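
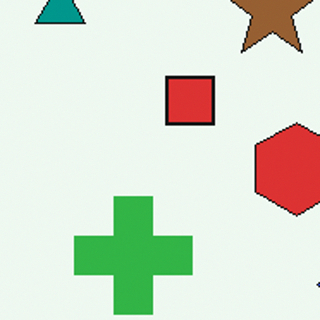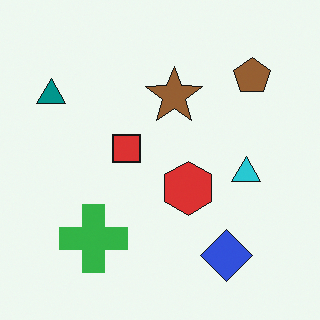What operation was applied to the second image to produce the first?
The image was cropped to a noticeably smaller region and rescaled.

The visible shapes are larger and the field of view is narrower; shapes near the original edges may be partly or wholly outside the frame — a crop-and-rescale.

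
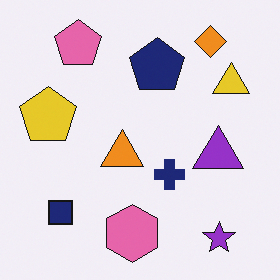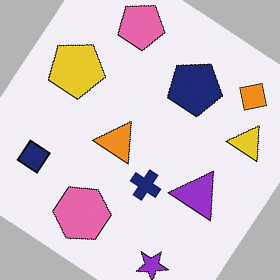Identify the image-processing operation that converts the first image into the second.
It was rotated clockwise by a large amount — several tens of degrees.

Every shape is tilted by the same angle and the image corners show triangular fill wedges — a whole-image rotation by a non-right angle.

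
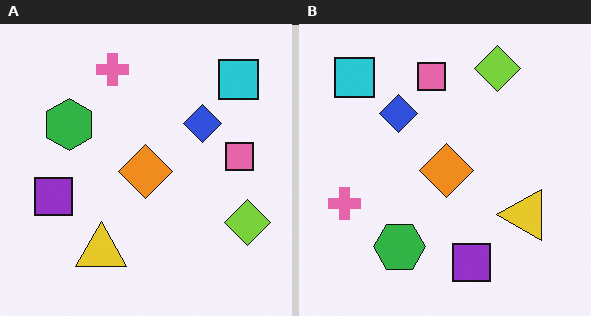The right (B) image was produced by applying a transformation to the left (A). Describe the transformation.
It was rotated 90° counter-clockwise.

The cyan square sits in the top-right of the left (A) image and the top-left of the right (B) — consistent with a whole-image 90° counter-clockwise rotation.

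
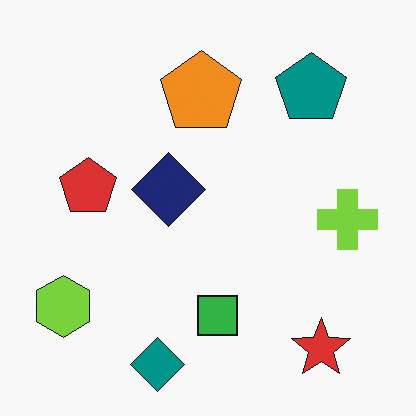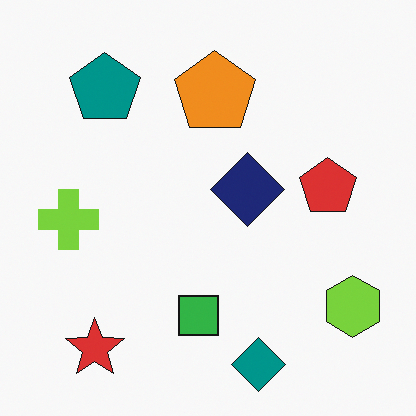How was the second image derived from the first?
This is the original image flipped horizontally (left ↔ right).

The lime hexagon is in the bottom-left of the first image and the bottom-right of the second — shapes on opposite sides of the vertical midline have swapped in a mirror flip.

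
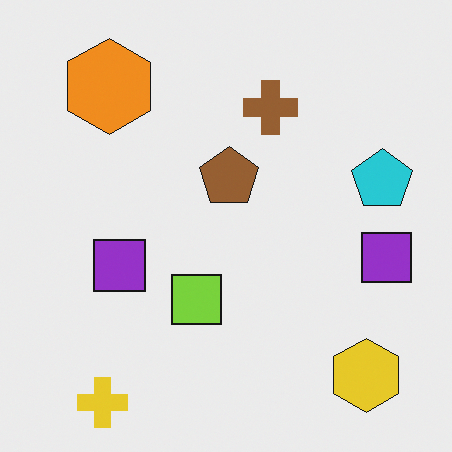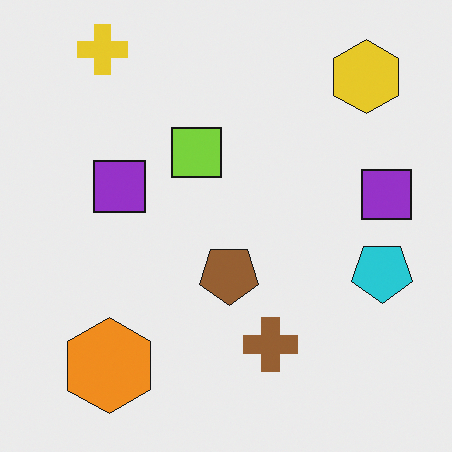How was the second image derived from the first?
This is the original image flipped vertically (top ↔ bottom).

The yellow cross is in the bottom-left of the first image and the top-left of the second — shapes on opposite sides of the horizontal midline have swapped in a mirror flip.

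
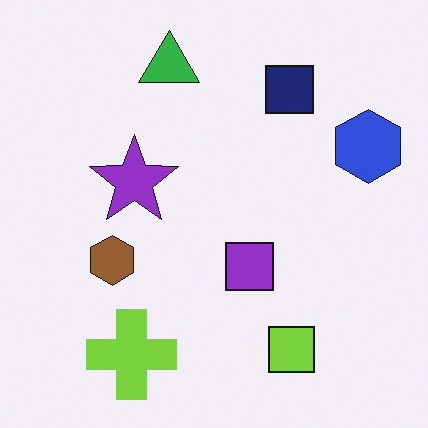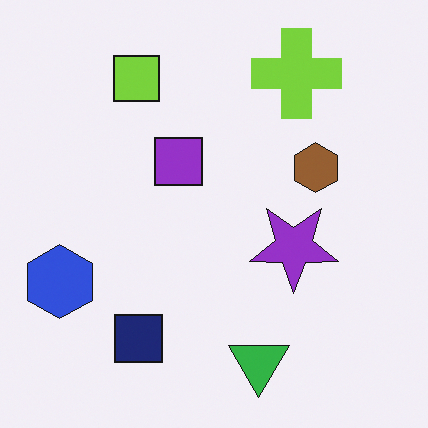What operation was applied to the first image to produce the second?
Rotated 180°.

The blue hexagon sits in the right of the first image and the left of the second — consistent with a whole-image 180° rotation.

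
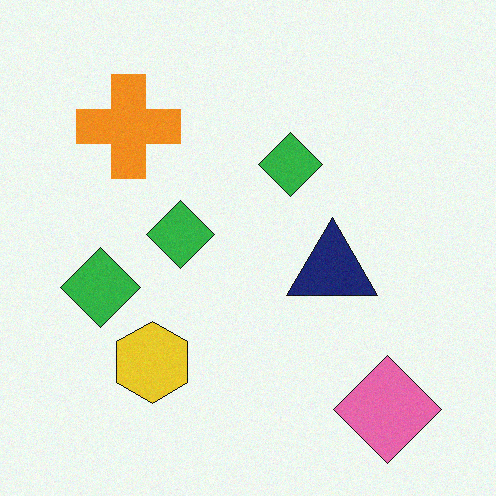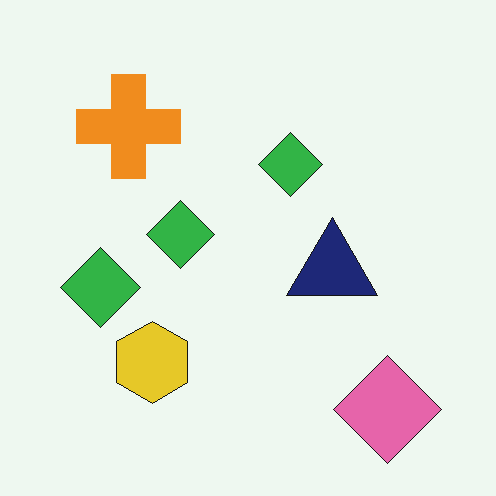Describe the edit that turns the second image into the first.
The image was degraded with a light layer of grain.

Random speckle covers the whole image, including the flat background.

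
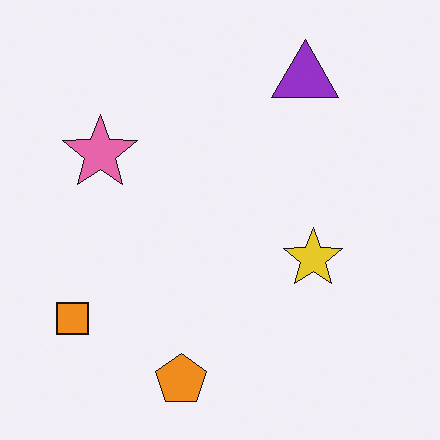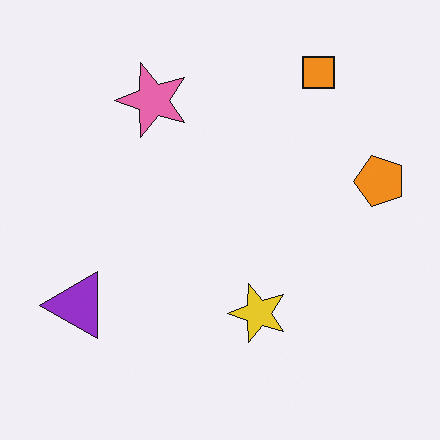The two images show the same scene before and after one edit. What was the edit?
This is the original image transposed (reflected across the top-left ↔ bottom-right diagonal).

Shapes have swapped their row and column positions — what was in the top-right is now in the bottom-left — a diagonal reflection.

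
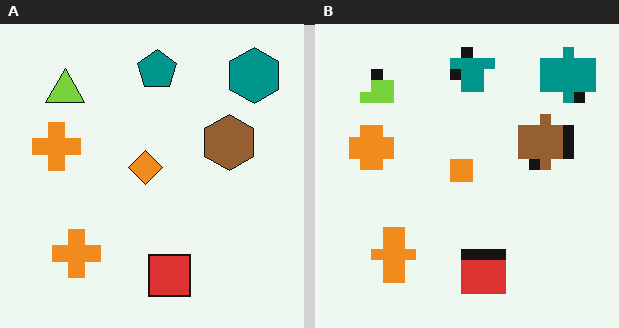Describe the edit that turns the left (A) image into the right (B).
Coarsely pixelated.

Shapes are reduced to large square blocks; fine edges and outlines are lost — a downscale-then-upscale (mosaic) effect.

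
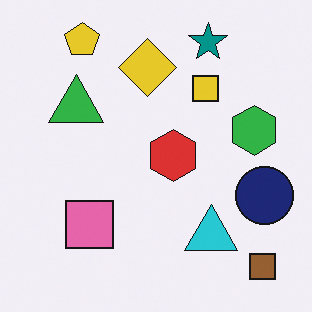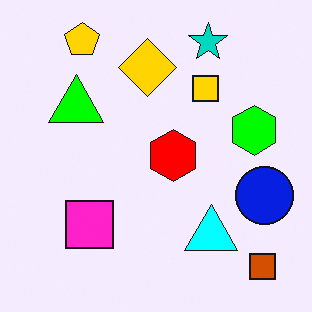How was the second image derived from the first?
Made much more vivid (saturation change).

All colors are more vivid — a global saturation change.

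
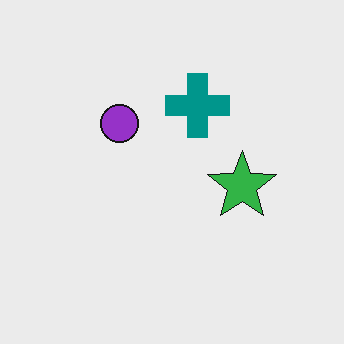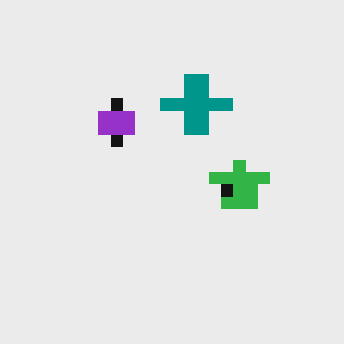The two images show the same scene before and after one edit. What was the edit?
The image was coarsely pixelated.

Shapes are reduced to large square blocks; fine edges and outlines are lost — a downscale-then-upscale (mosaic) effect.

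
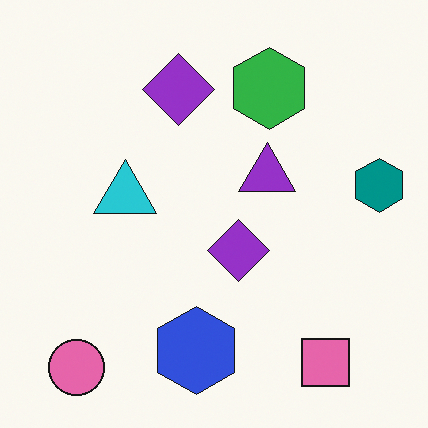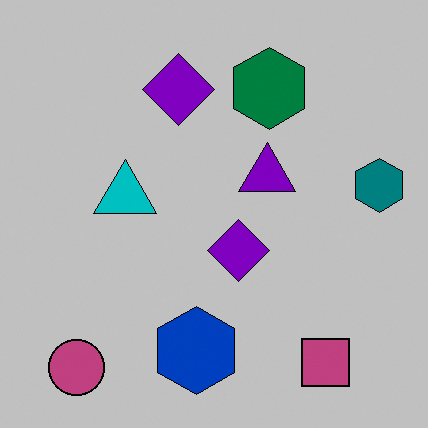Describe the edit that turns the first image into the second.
It was heavily posterized to just a handful of flat colors.

Each flat color has snapped to a coarser quantized level — most visibly, the near-white background has dropped to a flat grey.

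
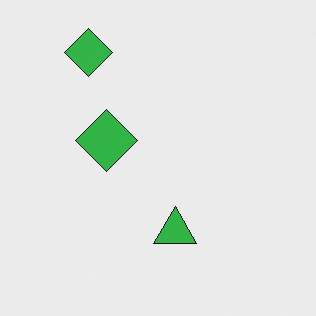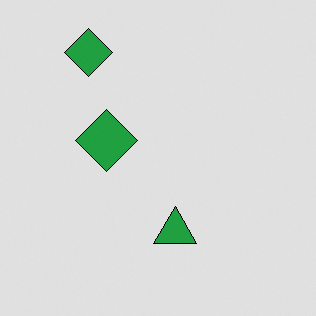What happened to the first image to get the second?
The image was posterized to a reduced palette.

Each flat color has snapped to a coarser quantized level — most visibly, the near-white background has dropped to a flat grey.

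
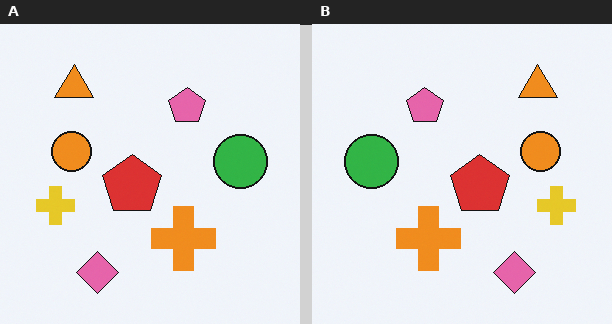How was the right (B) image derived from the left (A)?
The image was flipped horizontally (left ↔ right).

The yellow cross is in the left of the left (A) image and the right of the right (B) — shapes on opposite sides of the vertical midline have swapped in a mirror flip.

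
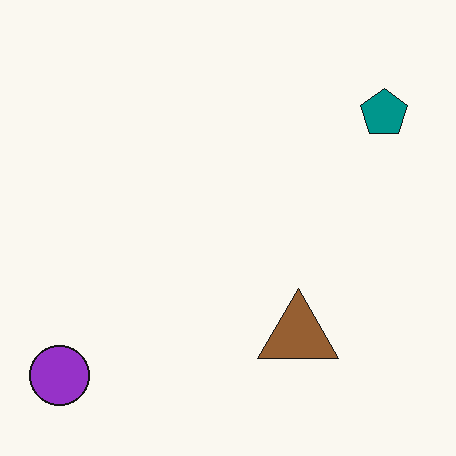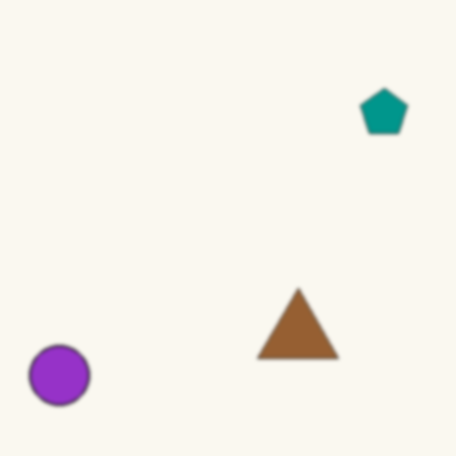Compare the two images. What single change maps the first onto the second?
Slightly softened.

Shape edges and outlines are uniformly softened across the whole image.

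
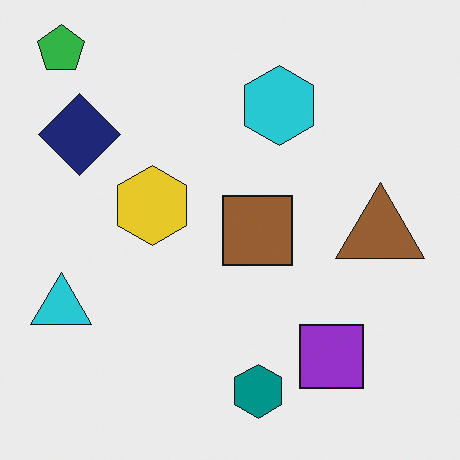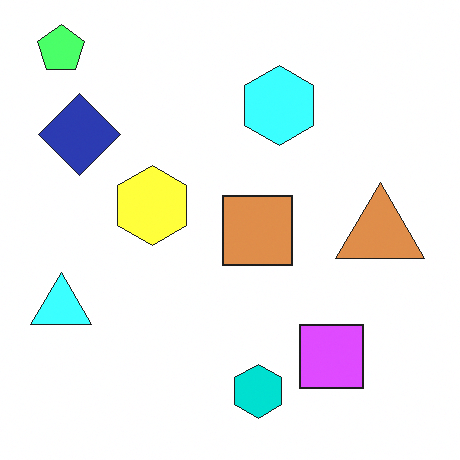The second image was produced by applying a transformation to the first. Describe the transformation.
It was brightened a lot.

Every pixel — background and shapes alike — is uniformly brightened.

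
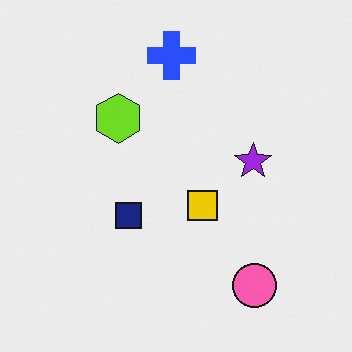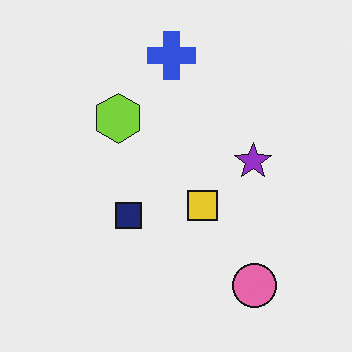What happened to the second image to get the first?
This is the original image slightly oversaturated.

All colors are more vivid — a global saturation change.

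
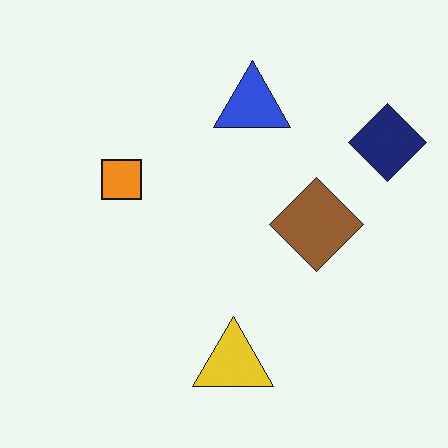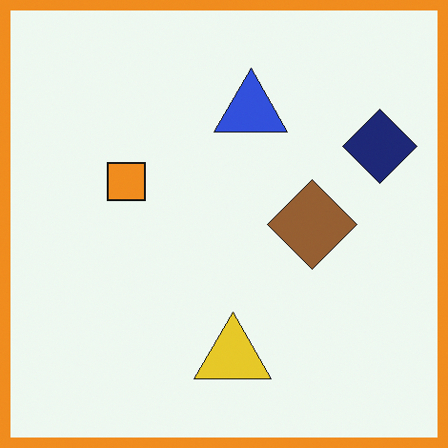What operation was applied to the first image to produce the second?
The image was framed with a orange border.

A solid orange frame runs around the edge of the second image, with the content slightly shrunk inside it.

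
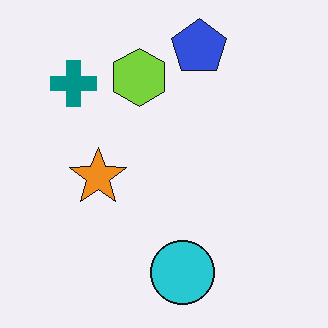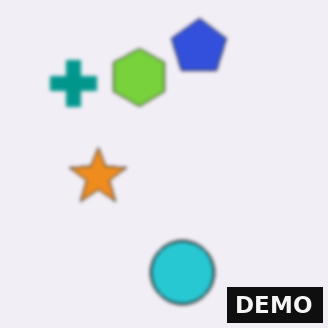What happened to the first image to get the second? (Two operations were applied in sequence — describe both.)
The image was given a subtle gaussian blur, then watermarked with the text "DEMO" in the lower-right corner.

Shape edges and outlines are uniformly softened across the whole image. A dark label reading "DEMO" appears in the lower-right corner.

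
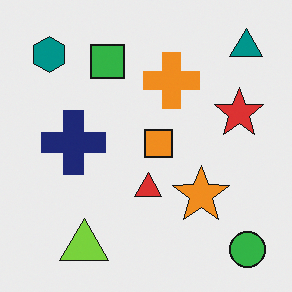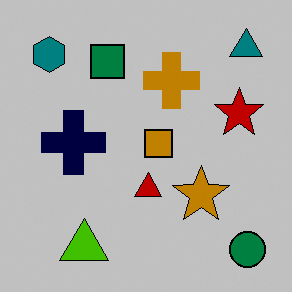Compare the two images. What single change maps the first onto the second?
Aggressively posterized.

Each flat color has snapped to a coarser quantized level — most visibly, the near-white background has dropped to a flat grey.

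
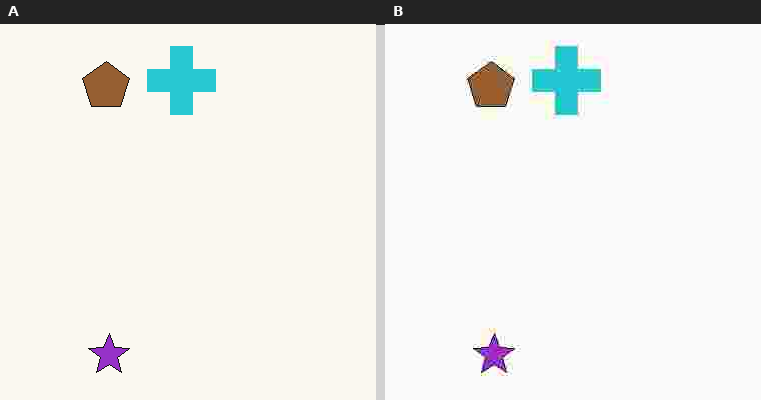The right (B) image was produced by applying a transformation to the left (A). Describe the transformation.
The transformation is: degraded with heavy JPEG compression.

Blocky 8×8 compression artifacts appear around shape edges and the flat background shows ringing — characteristic JPEG degradation.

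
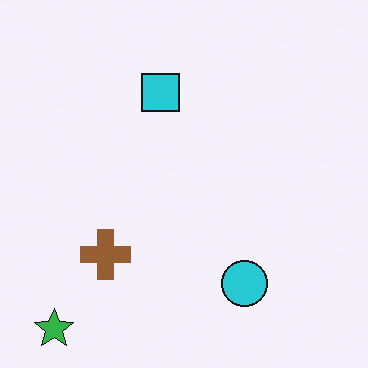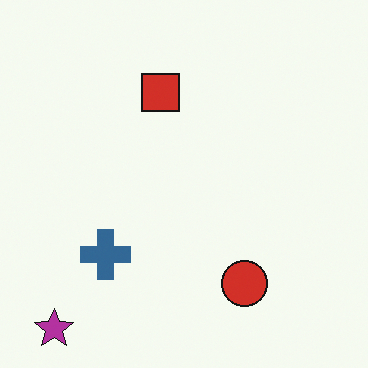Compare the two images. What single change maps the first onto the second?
Hue-shifted through roughly half the color wheel.

Every shape's color has rotated by the same amount around the hue wheel — a uniform hue shift.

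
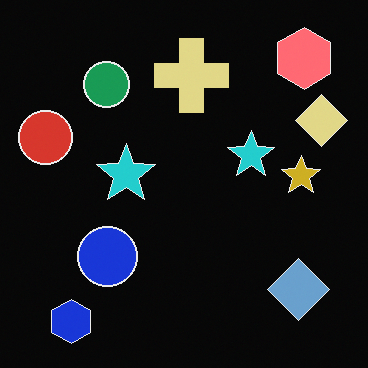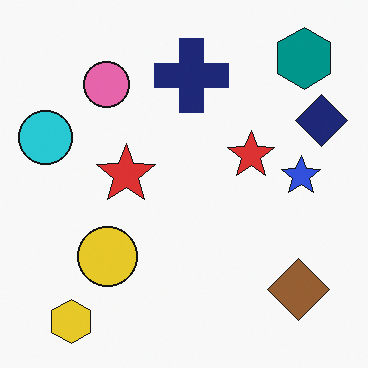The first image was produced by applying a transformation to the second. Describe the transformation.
The first image is the second color-inverted (negative).

The light background has become dark and every shape's color is its complement — a photographic negative.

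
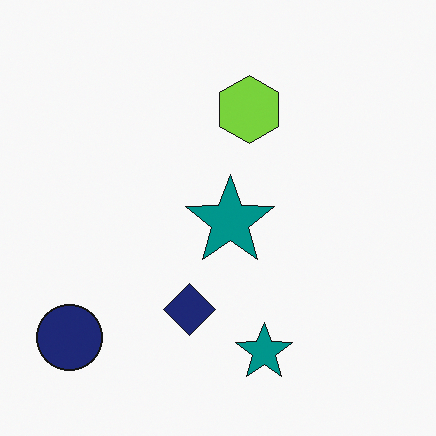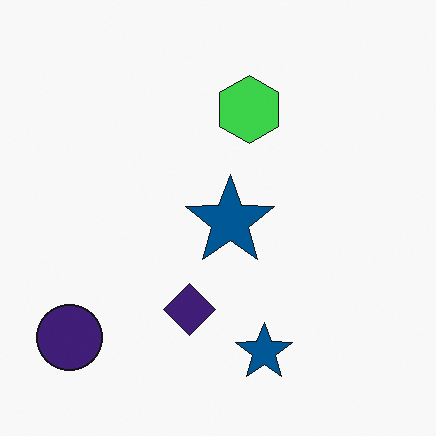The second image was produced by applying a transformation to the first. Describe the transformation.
Hue-shifted by a small amount.

Every shape's color has rotated by the same amount around the hue wheel — a uniform hue shift.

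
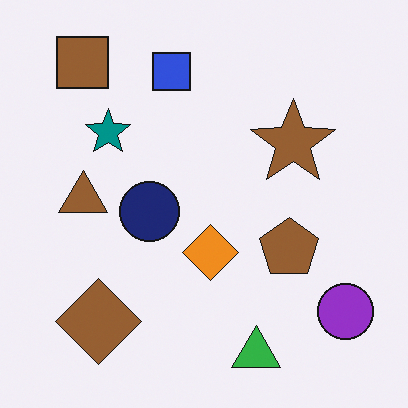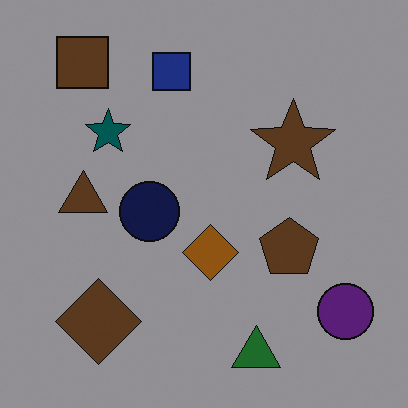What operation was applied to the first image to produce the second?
Substantially darkened.

Every pixel — background and shapes alike — is uniformly darkened.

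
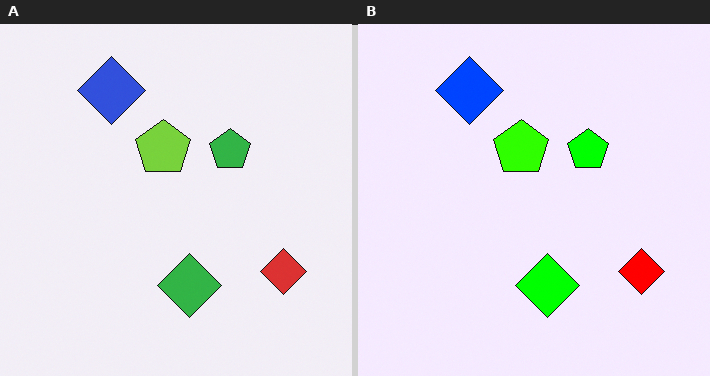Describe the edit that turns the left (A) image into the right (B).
The right (B) image is the left (A) made much more vivid (saturation change).

All colors are more vivid — a global saturation change.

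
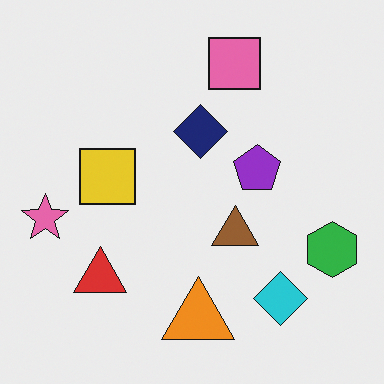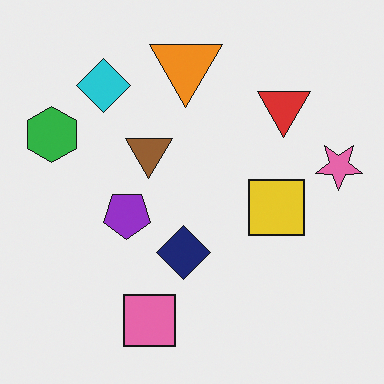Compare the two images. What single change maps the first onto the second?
Rotated 180°.

The green hexagon sits in the right of the first image and the left of the second — consistent with a whole-image 180° rotation.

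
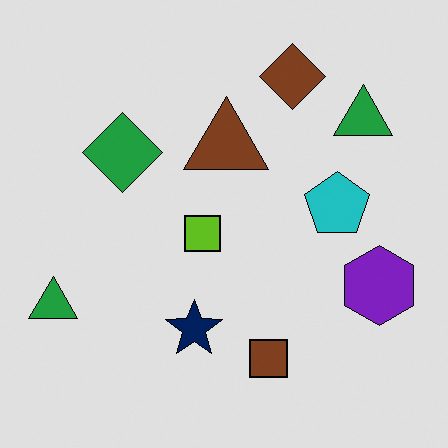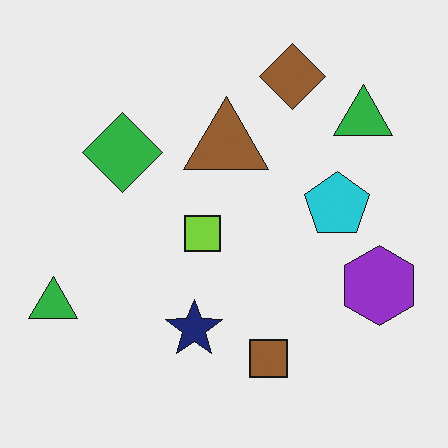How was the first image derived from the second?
The first image is the second posterized to a reduced palette.

Each flat color has snapped to a coarser quantized level — most visibly, the near-white background has dropped to a flat grey.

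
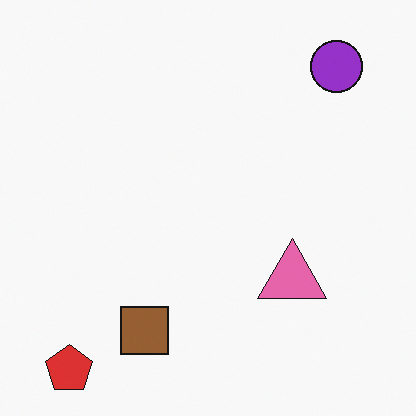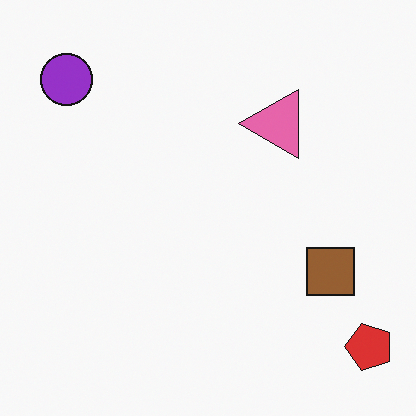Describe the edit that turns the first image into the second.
The image was rotated 90° counter-clockwise.

The red pentagon sits in the bottom-left of the first image and the bottom-right of the second — consistent with a whole-image 90° counter-clockwise rotation.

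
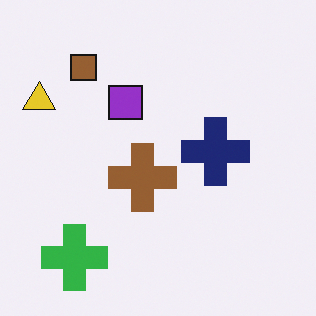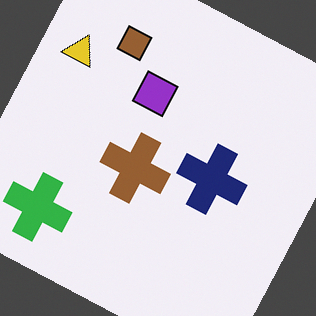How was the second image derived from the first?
This is the original image rotated clockwise by a clearly visible amount.

Every shape is tilted by the same angle and the image corners show triangular fill wedges — a whole-image rotation by a non-right angle.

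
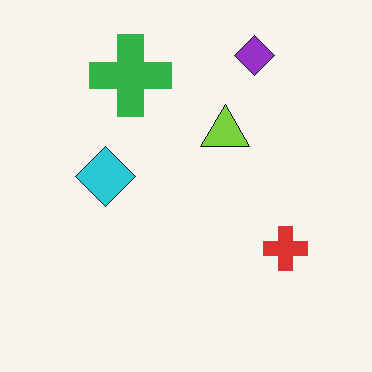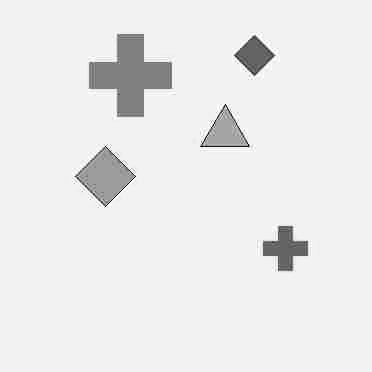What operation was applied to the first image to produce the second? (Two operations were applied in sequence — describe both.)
The transformation is: heavily JPEG-compressed with obvious blocking artifacts, then converted to grayscale.

Blocky 8×8 compression artifacts appear around shape edges and the flat background shows ringing — characteristic JPEG degradation. All color is removed — every shape is now a shade of grey.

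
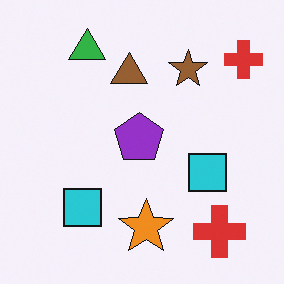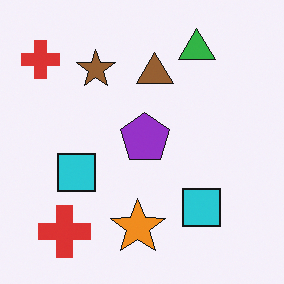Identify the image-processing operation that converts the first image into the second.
It was flipped horizontally (left ↔ right).

The green triangle is in the top-left of the first image and the top-right of the second — shapes on opposite sides of the vertical midline have swapped in a mirror flip.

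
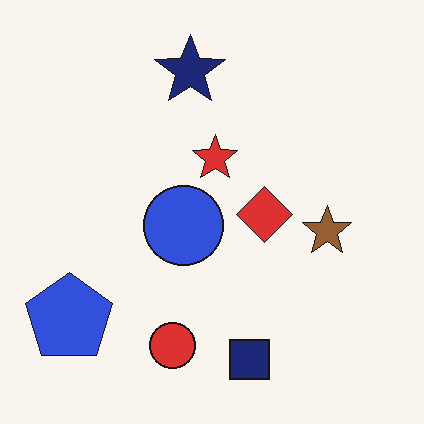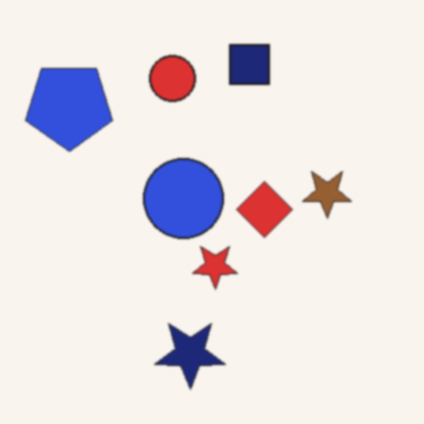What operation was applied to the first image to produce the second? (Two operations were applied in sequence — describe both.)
Given a subtle gaussian blur, then flipped vertically (top ↔ bottom).

Shape edges and outlines are uniformly softened across the whole image. The navy square is in the bottom of the first image and the top of the second — shapes on opposite sides of the horizontal midline have swapped in a mirror flip.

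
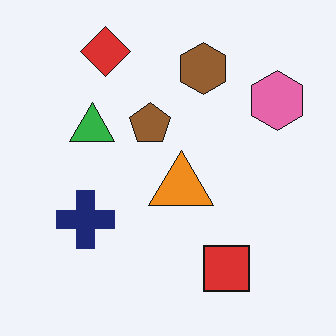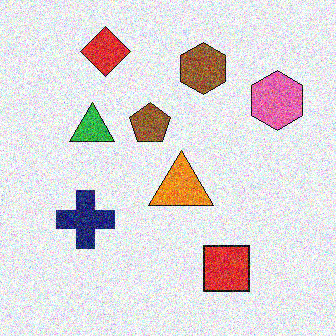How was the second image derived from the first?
The image was degraded with strong gaussian noise.

Random speckle covers the whole image, including the flat background.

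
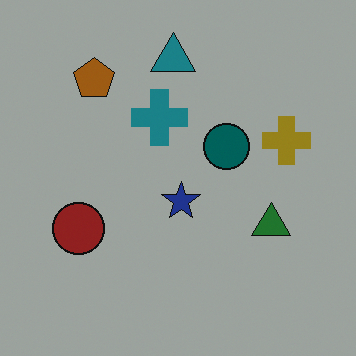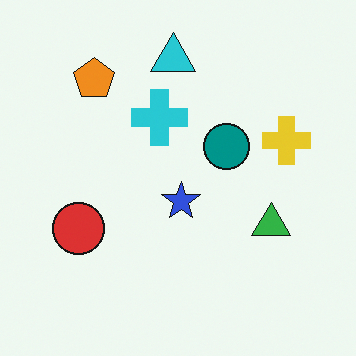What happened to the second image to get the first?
This is the original image noticeably darkened.

Every pixel — background and shapes alike — is uniformly darkened.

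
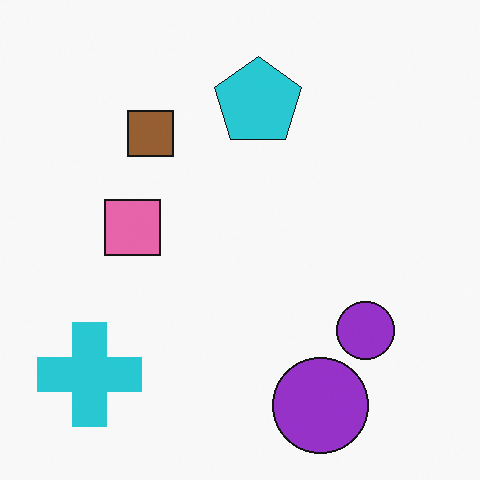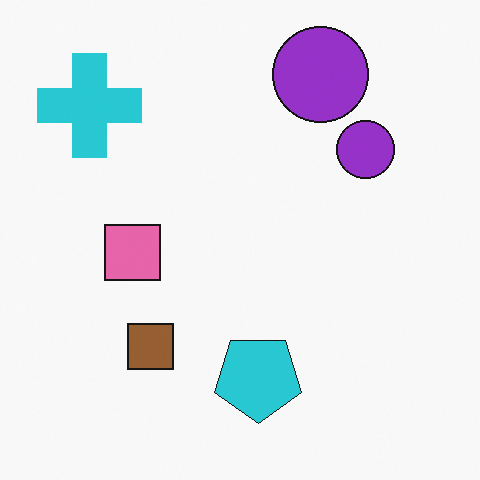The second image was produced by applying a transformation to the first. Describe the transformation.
The transformation is: flipped vertically (top ↔ bottom).

The cyan pentagon is in the top of the first image and the bottom of the second — shapes on opposite sides of the horizontal midline have swapped in a mirror flip.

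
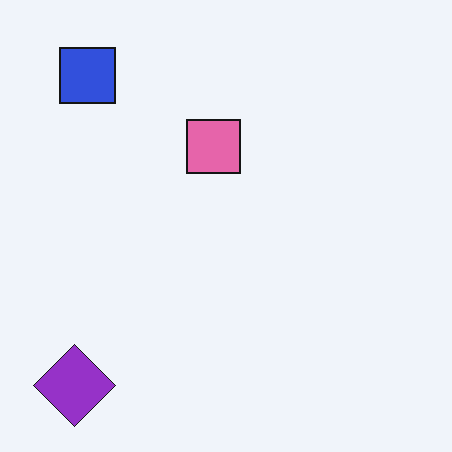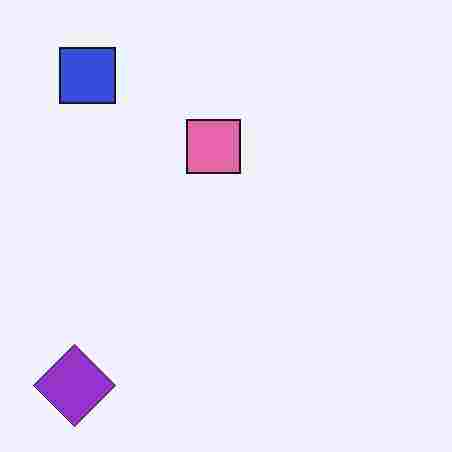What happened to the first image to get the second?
The transformation is: heavily JPEG-compressed with obvious blocking artifacts.

Blocky 8×8 compression artifacts appear around shape edges and the flat background shows ringing — characteristic JPEG degradation.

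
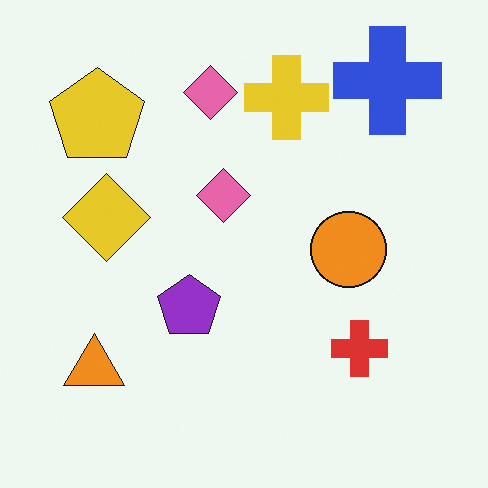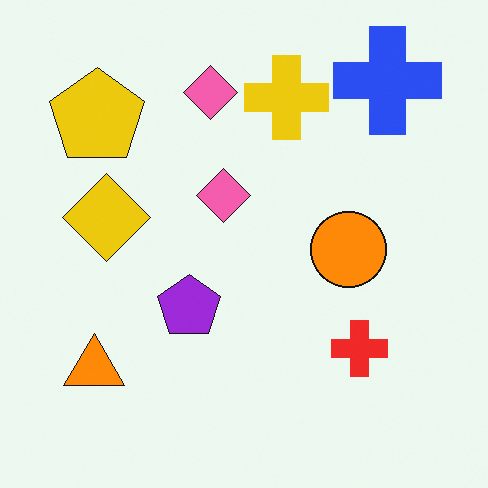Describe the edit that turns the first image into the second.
The transformation is: slightly oversaturated.

All colors are more vivid — a global saturation change.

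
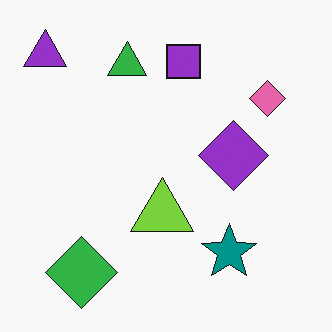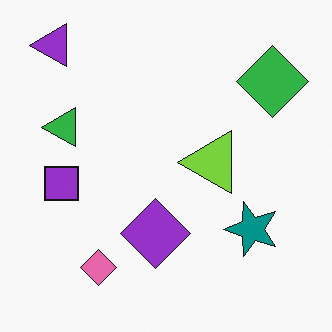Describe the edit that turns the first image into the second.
Transposed (reflected across the top-left ↔ bottom-right diagonal).

Shapes have swapped their row and column positions — what was in the top-right is now in the bottom-left — a diagonal reflection.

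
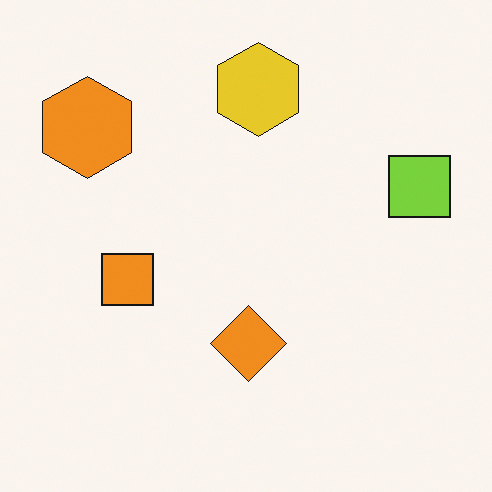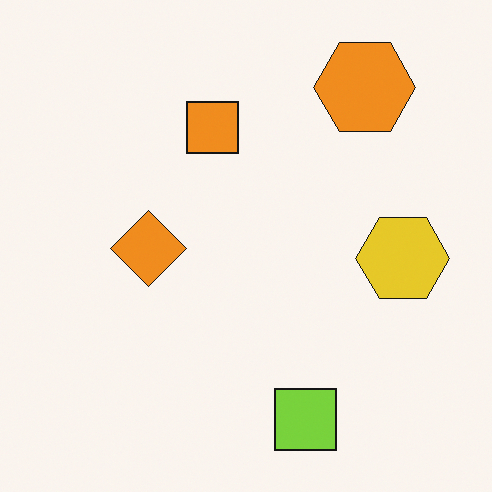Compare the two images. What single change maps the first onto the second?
This is the original image rotated 90° clockwise.

The orange hexagon sits in the top-left of the first image and the top-right of the second — consistent with a whole-image 90° clockwise rotation.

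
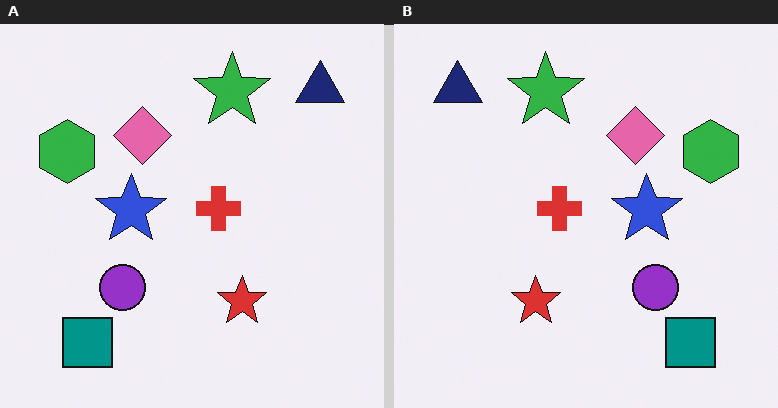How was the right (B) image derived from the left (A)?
Flipped horizontally (left ↔ right).

The navy triangle is in the top-right of the left (A) image and the top-left of the right (B) — shapes on opposite sides of the vertical midline have swapped in a mirror flip.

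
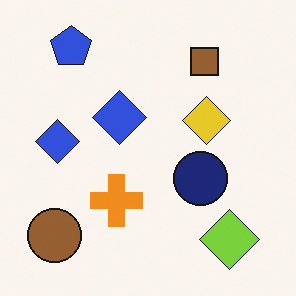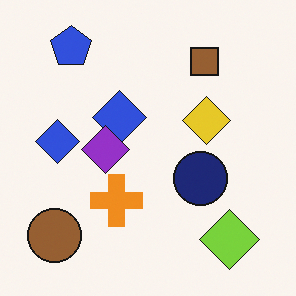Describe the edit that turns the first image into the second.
The second image is the first overlaid with an additional purple diamond.

A purple diamond appears in the second image that is absent from the first.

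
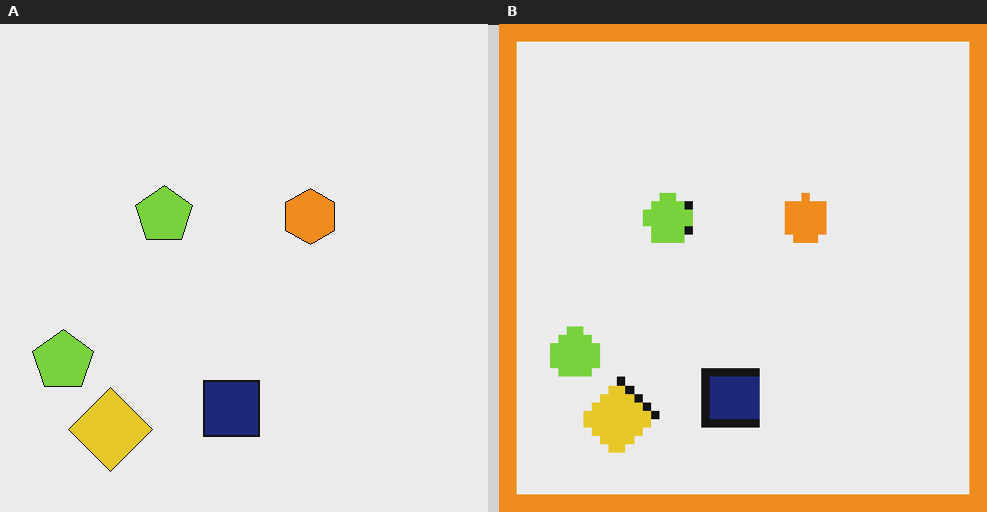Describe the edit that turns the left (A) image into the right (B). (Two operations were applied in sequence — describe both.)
It was coarsely pixelated, then framed with a orange border.

Shapes are reduced to large square blocks; fine edges and outlines are lost — a downscale-then-upscale (mosaic) effect. A solid orange frame runs around the edge of the right (B) image, with the content slightly shrunk inside it.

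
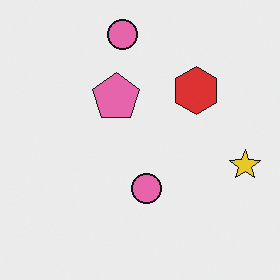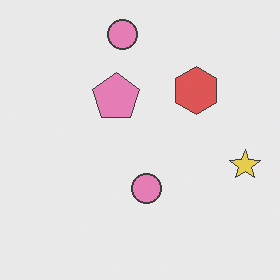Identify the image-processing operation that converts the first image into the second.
The image was given slightly reduced contrast.

Tones are pushed toward mid-grey across the whole image — a global contrast change.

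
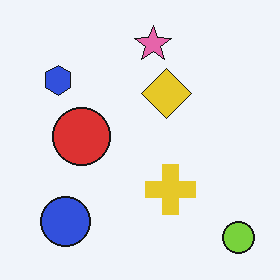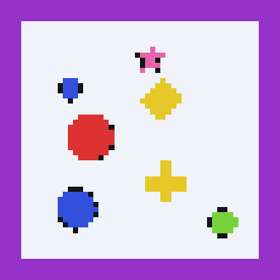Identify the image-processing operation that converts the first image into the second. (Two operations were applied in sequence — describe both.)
It was moderately pixelated, then framed with a purple border.

Shapes are reduced to large square blocks; fine edges and outlines are lost — a downscale-then-upscale (mosaic) effect. A solid purple frame runs around the edge of the second image, with the content slightly shrunk inside it.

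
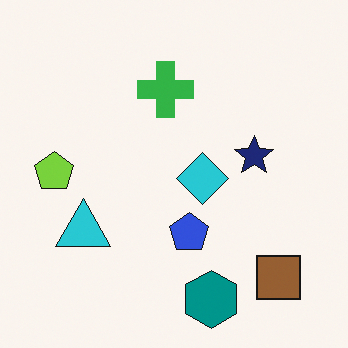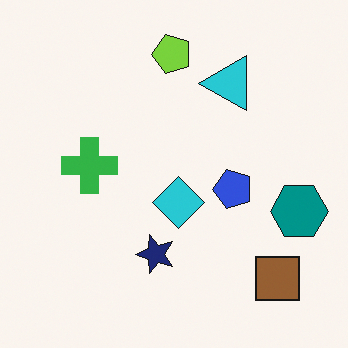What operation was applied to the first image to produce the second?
The image was transposed (reflected across the top-left ↔ bottom-right diagonal).

Shapes have swapped their row and column positions — what was in the top-right is now in the bottom-left — a diagonal reflection.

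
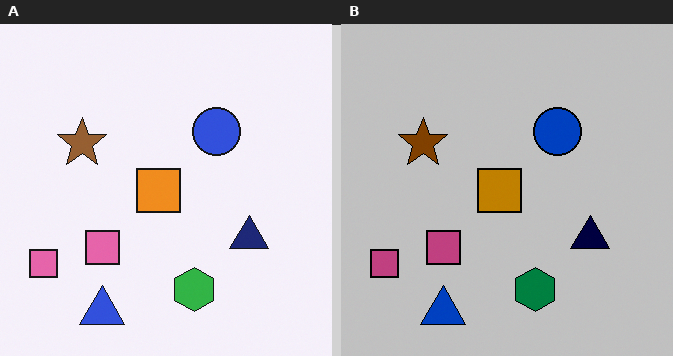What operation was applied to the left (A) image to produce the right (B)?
Aggressively posterized.

Each flat color has snapped to a coarser quantized level — most visibly, the near-white background has dropped to a flat grey.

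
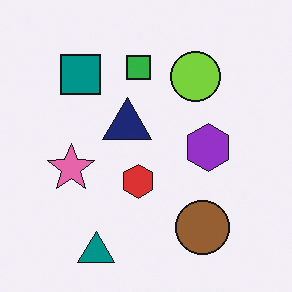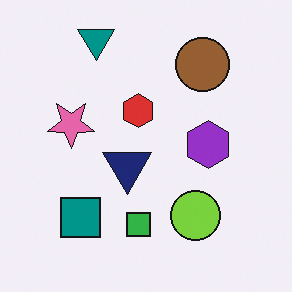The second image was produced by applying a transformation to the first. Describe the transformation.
It was flipped vertically (top ↔ bottom).

The teal triangle is in the bottom-left of the first image and the top-left of the second — shapes on opposite sides of the horizontal midline have swapped in a mirror flip.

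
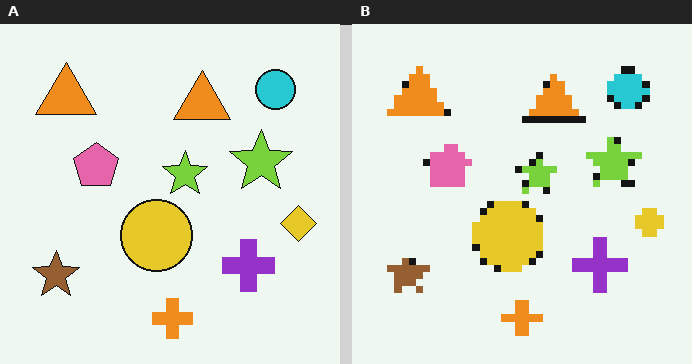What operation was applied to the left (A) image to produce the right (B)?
This is the original image pixelated into visible square blocks.

Shapes are reduced to large square blocks; fine edges and outlines are lost — a downscale-then-upscale (mosaic) effect.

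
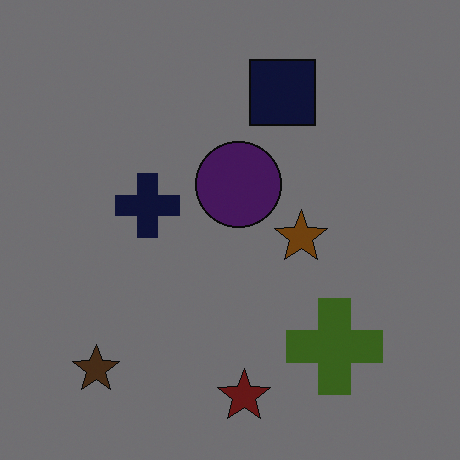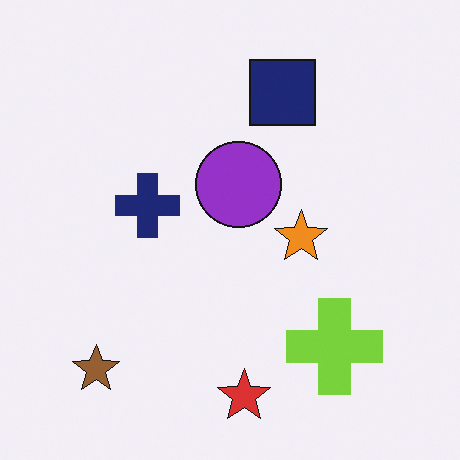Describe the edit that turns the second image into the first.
This is the original image substantially darkened.

Every pixel — background and shapes alike — is uniformly darkened.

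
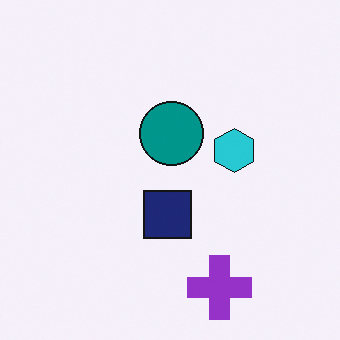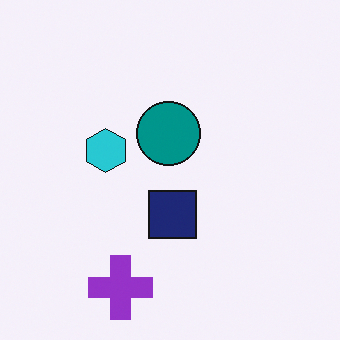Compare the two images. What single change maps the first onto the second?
Flipped horizontally (left ↔ right).

The cyan hexagon is in the right of the first image and the left of the second — shapes on opposite sides of the vertical midline have swapped in a mirror flip.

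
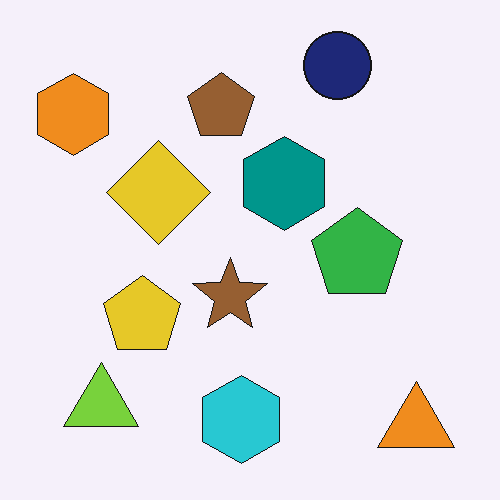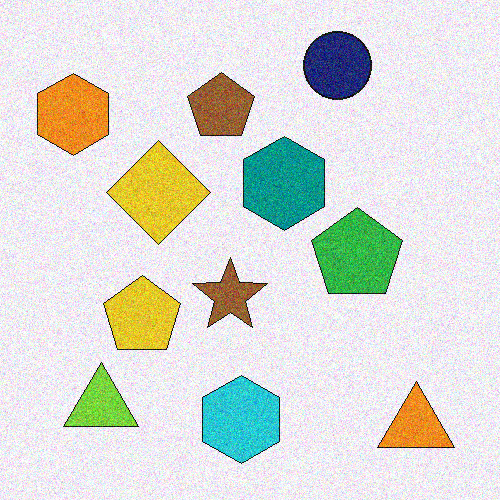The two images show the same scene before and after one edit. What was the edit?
This is the original image degraded with visible gaussian noise.

Random speckle covers the whole image, including the flat background.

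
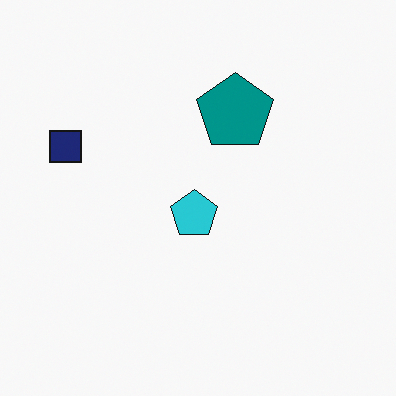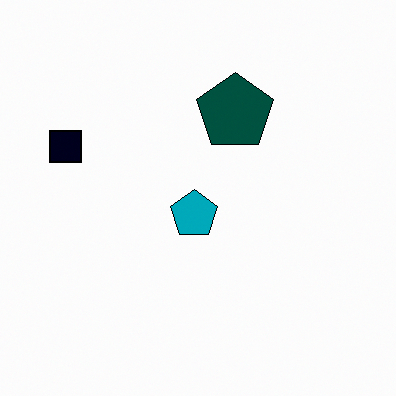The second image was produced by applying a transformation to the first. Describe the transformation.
The second image is the first boosted in contrast.

Tones are pushed away from mid-grey across the whole image — a global contrast change.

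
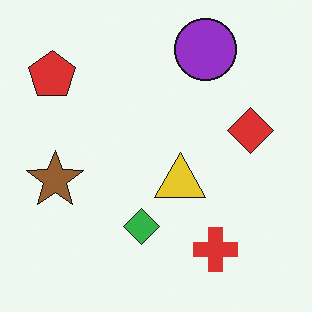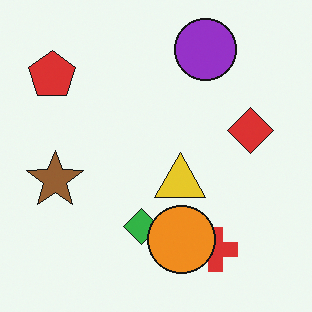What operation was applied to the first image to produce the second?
The image was overlaid with an additional orange circle.

An orange circle appears in the second image that is absent from the first.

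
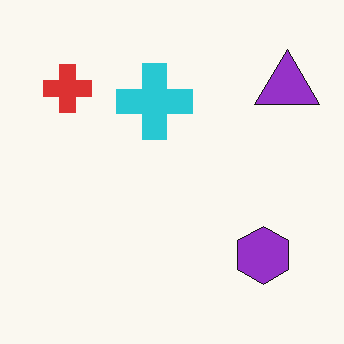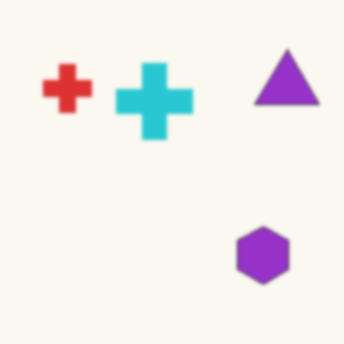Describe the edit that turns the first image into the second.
Slightly softened.

Shape edges and outlines are uniformly softened across the whole image.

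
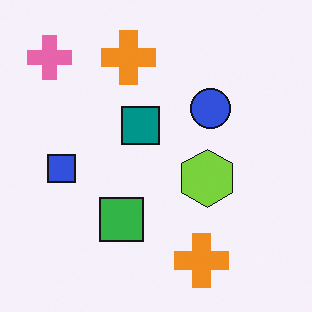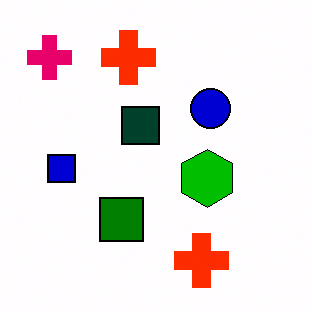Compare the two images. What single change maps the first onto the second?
The second image is the first given much higher contrast.

Tones are pushed away from mid-grey across the whole image — a global contrast change.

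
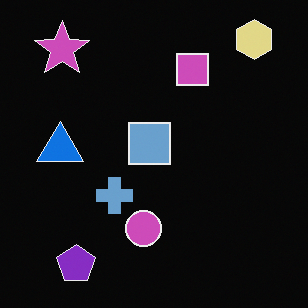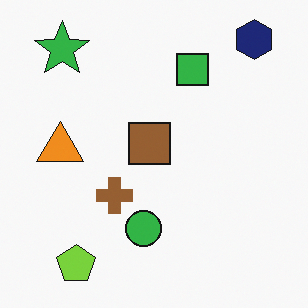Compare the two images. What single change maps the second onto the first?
The transformation is: color-inverted (negative).

The light background has become dark and every shape's color is its complement — a photographic negative.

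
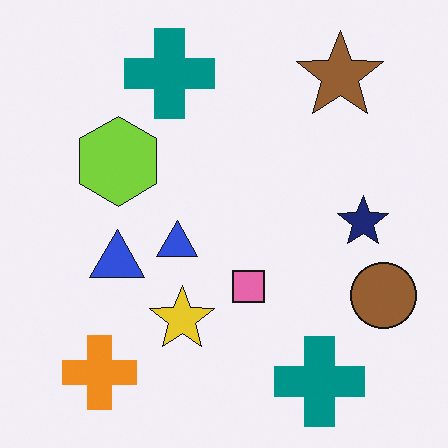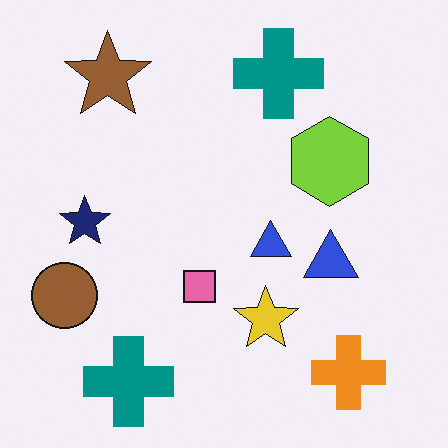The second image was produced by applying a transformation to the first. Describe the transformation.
The image was flipped horizontally (left ↔ right).

The brown circle is in the right of the first image and the left of the second — shapes on opposite sides of the vertical midline have swapped in a mirror flip.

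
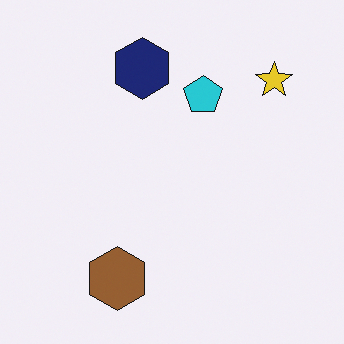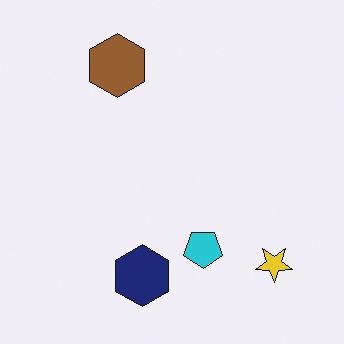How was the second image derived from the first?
The second image is the first flipped vertically (top ↔ bottom).

The brown hexagon is in the bottom of the first image and the top of the second — shapes on opposite sides of the horizontal midline have swapped in a mirror flip.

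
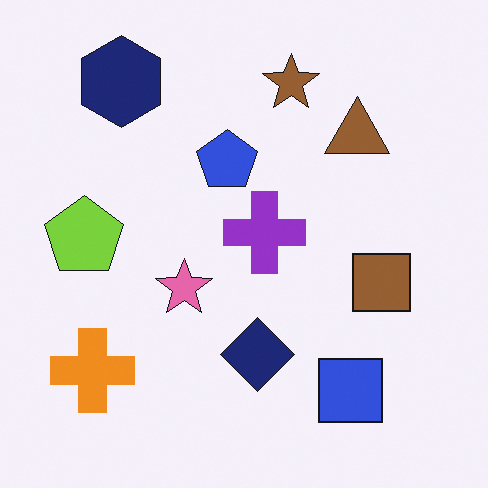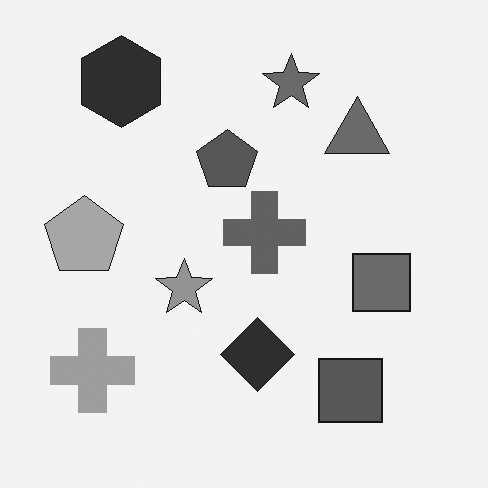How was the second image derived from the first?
Converted to grayscale.

All color is removed — every shape is now a shade of grey.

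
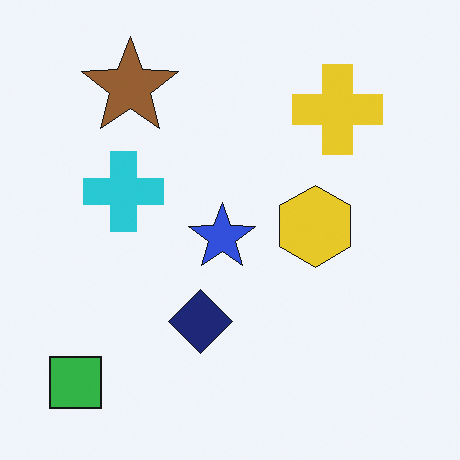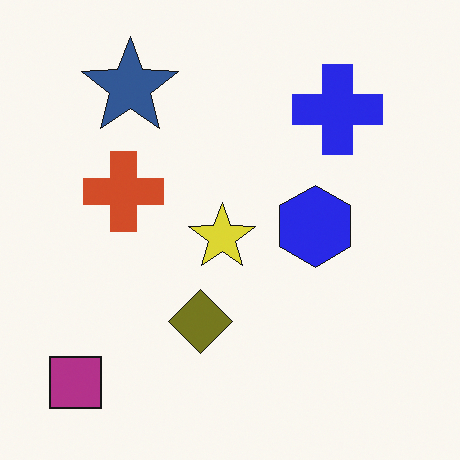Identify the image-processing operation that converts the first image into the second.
It was hue-shifted by a large amount.

Every shape's color has rotated by the same amount around the hue wheel — a uniform hue shift.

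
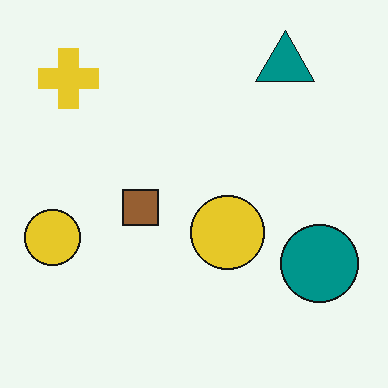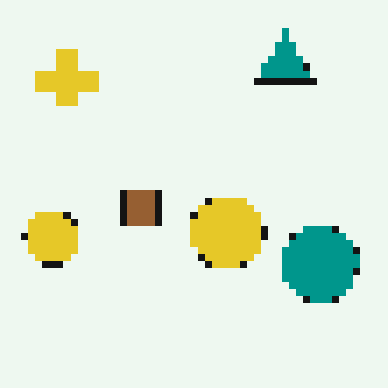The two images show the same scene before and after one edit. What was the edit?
The transformation is: moderately pixelated.

Shapes are reduced to large square blocks; fine edges and outlines are lost — a downscale-then-upscale (mosaic) effect.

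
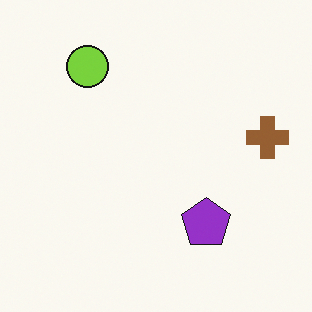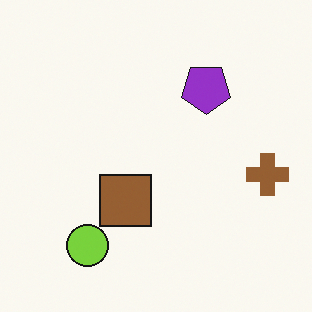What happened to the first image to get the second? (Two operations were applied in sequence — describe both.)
The image was flipped vertically (top ↔ bottom), then overlaid with an additional brown square.

The lime circle is in the top-left of the first image and the bottom-left of the second — shapes on opposite sides of the horizontal midline have swapped in a mirror flip. A brown square appears in the second image that is absent from the first.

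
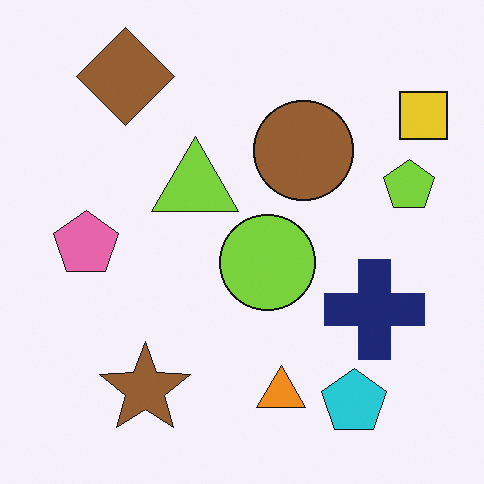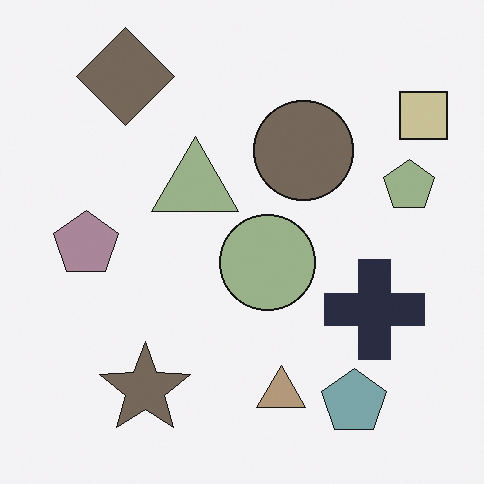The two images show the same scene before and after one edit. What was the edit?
The image was heavily desaturated.

All colors are more muted and greyish — a global saturation change.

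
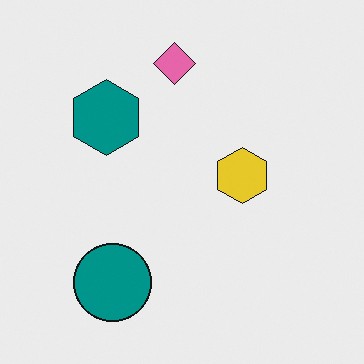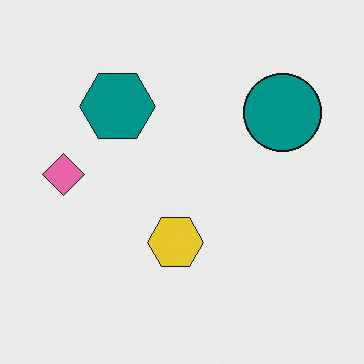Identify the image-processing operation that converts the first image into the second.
The second image is the first transposed (reflected across the top-left ↔ bottom-right diagonal).

Shapes have swapped their row and column positions — what was in the top-right is now in the bottom-left — a diagonal reflection.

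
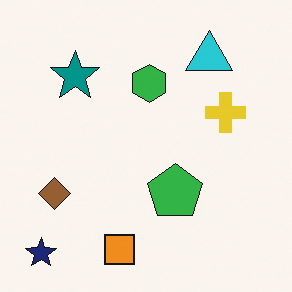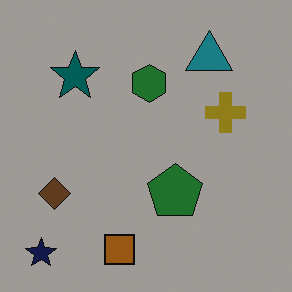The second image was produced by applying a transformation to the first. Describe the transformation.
The second image is the first substantially darkened.

Every pixel — background and shapes alike — is uniformly darkened.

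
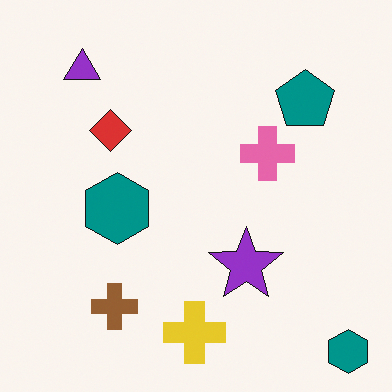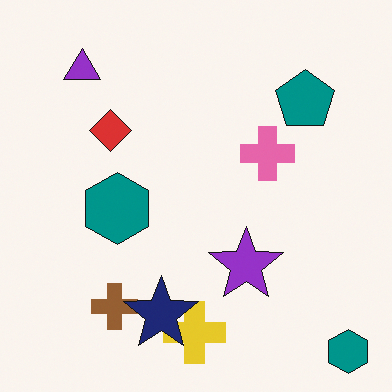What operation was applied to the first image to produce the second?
Overlaid with an additional navy star.

A navy star appears in the second image that is absent from the first.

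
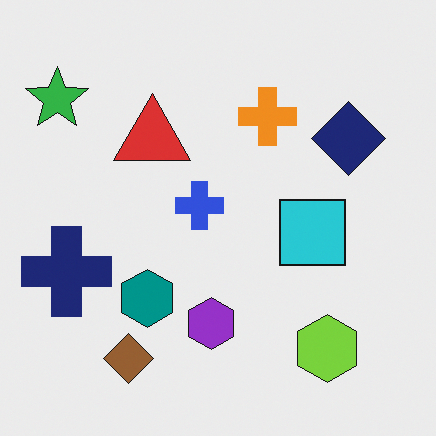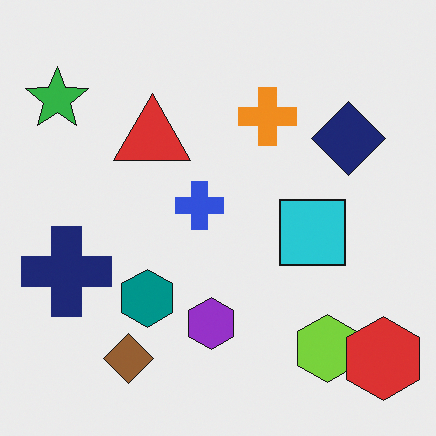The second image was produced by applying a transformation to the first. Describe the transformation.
It was overlaid with an additional red hexagon.

A red hexagon appears in the second image that is absent from the first.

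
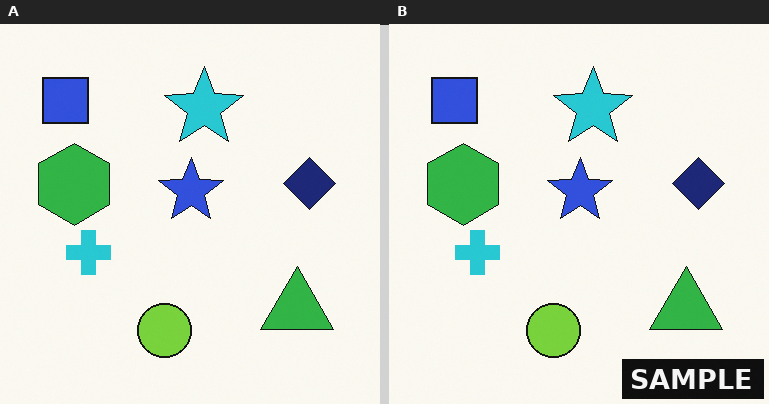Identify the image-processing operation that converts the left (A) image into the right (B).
The transformation is: watermarked with the text "SAMPLE" in the lower-right corner.

A dark label reading "SAMPLE" appears in the lower-right corner.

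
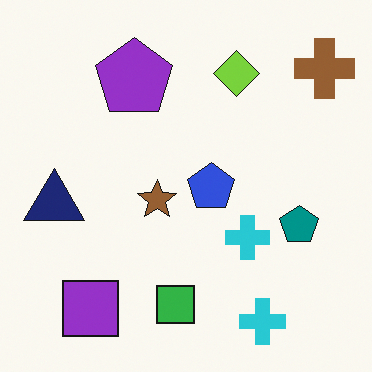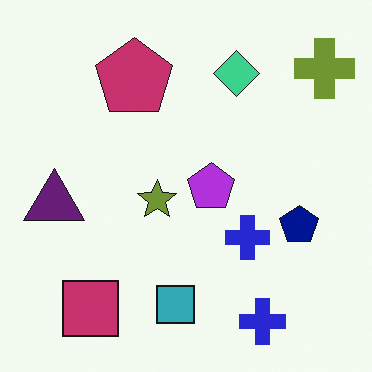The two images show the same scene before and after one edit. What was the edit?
The image was hue-shifted slightly.

Every shape's color has rotated by the same amount around the hue wheel — a uniform hue shift.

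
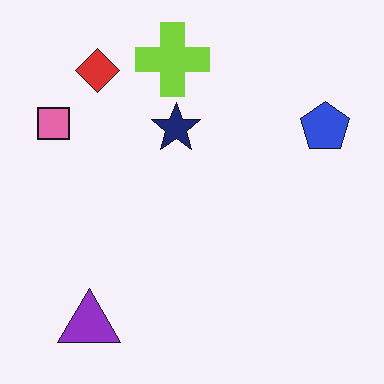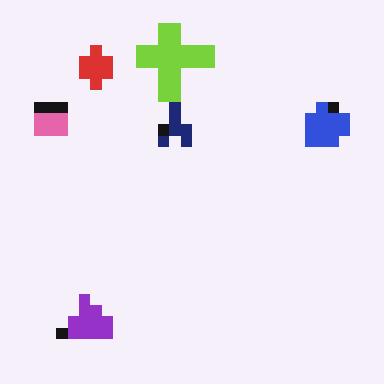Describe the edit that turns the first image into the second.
The image was heavily pixelated into large blocks.

Shapes are reduced to large square blocks; fine edges and outlines are lost — a downscale-then-upscale (mosaic) effect.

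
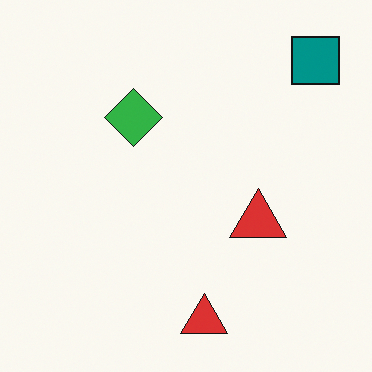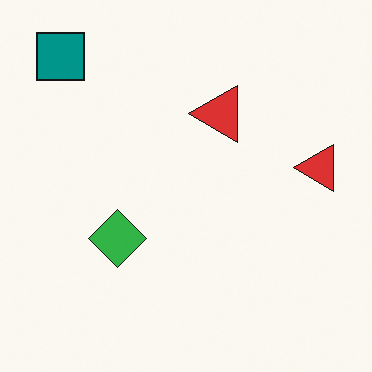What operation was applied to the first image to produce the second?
The transformation is: rotated 90° counter-clockwise.

The teal square sits in the top-right of the first image and the top-left of the second — consistent with a whole-image 90° counter-clockwise rotation.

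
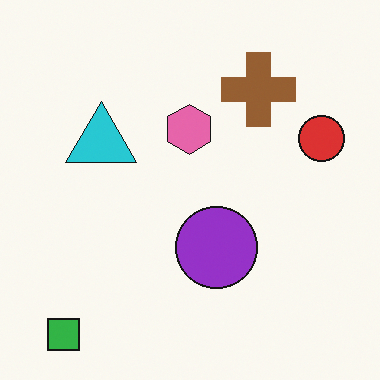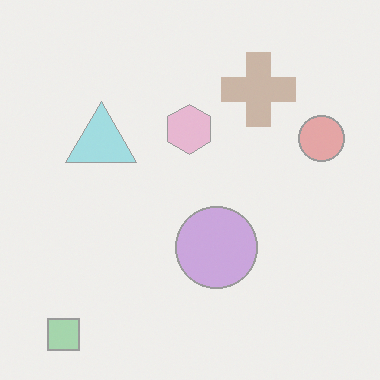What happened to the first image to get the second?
The image was given much lower contrast.

Tones are pushed toward mid-grey across the whole image — a global contrast change.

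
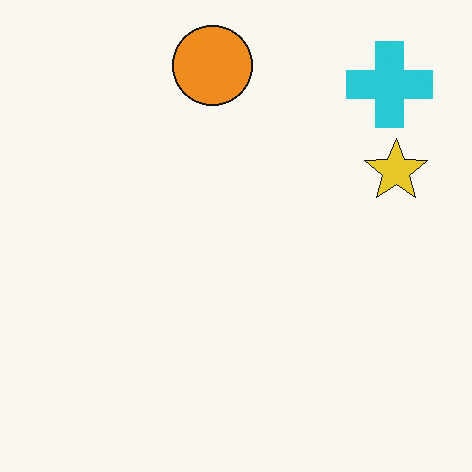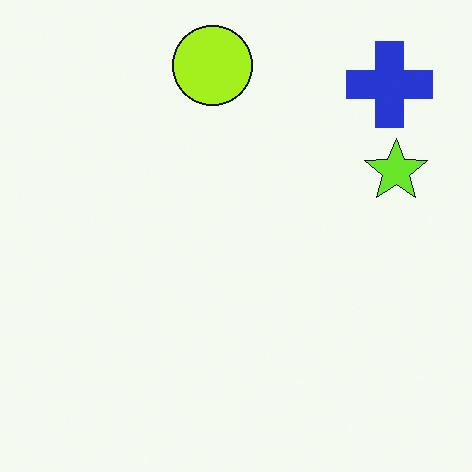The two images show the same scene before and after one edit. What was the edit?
The second image is the first hue-shifted by a small amount.

Every shape's color has rotated by the same amount around the hue wheel — a uniform hue shift.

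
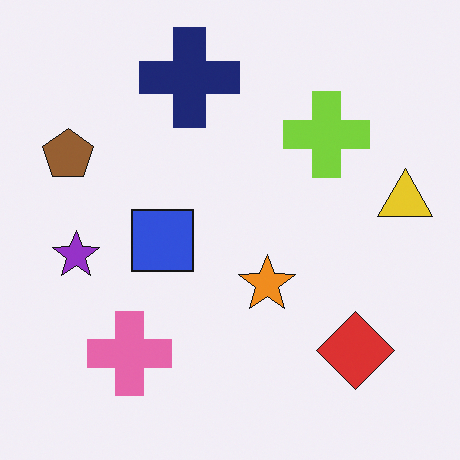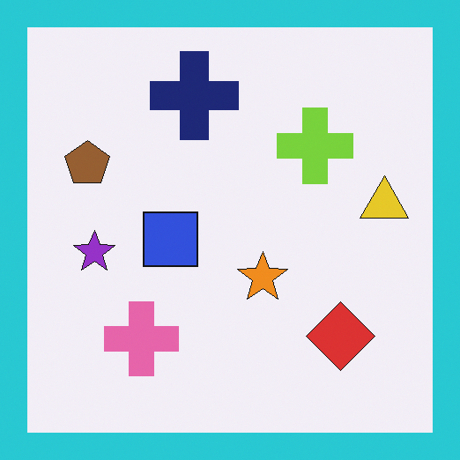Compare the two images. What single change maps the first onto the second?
The transformation is: framed with a cyan border.

A solid cyan frame runs around the edge of the second image, with the content slightly shrunk inside it.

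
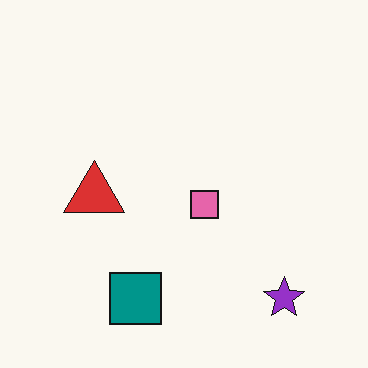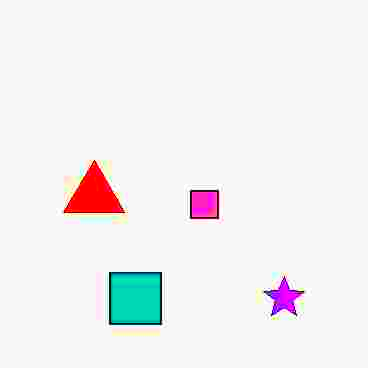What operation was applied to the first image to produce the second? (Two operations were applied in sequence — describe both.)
The transformation is: degraded with heavy JPEG compression, then made much more vivid (saturation change).

Blocky 8×8 compression artifacts appear around shape edges and the flat background shows ringing — characteristic JPEG degradation. All colors are more vivid — a global saturation change.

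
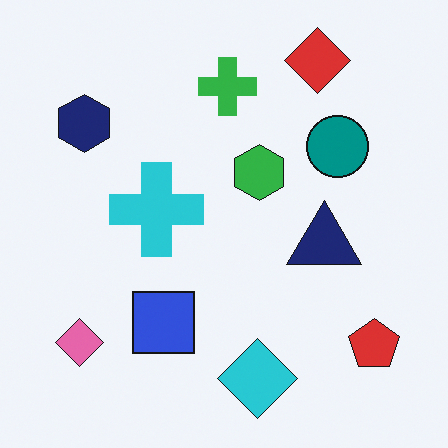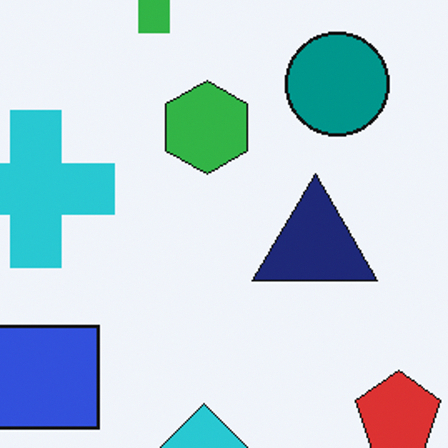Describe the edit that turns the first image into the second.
It was cropped to a noticeably smaller region and rescaled.

The visible shapes are larger and the field of view is narrower; shapes near the original edges may be partly or wholly outside the frame — a crop-and-rescale.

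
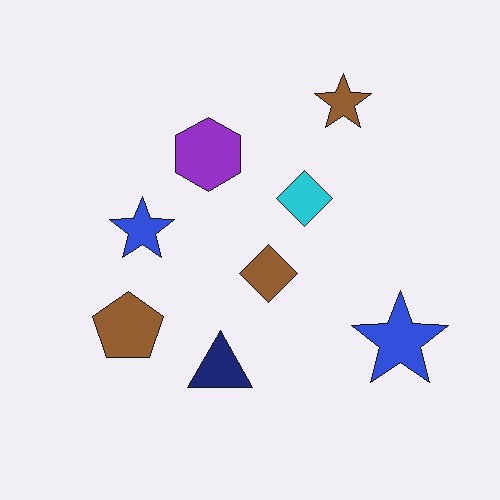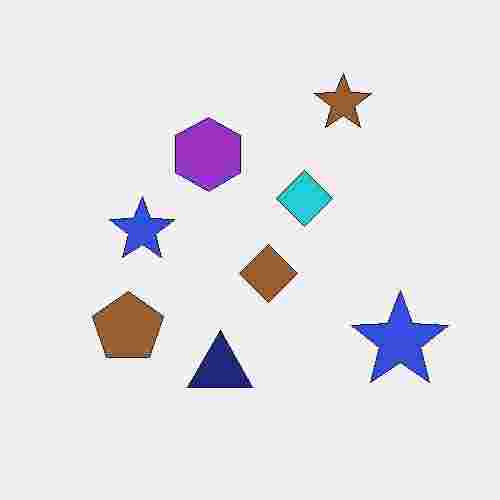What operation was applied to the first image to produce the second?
The image was heavily JPEG-compressed with obvious blocking artifacts.

Blocky 8×8 compression artifacts appear around shape edges and the flat background shows ringing — characteristic JPEG degradation.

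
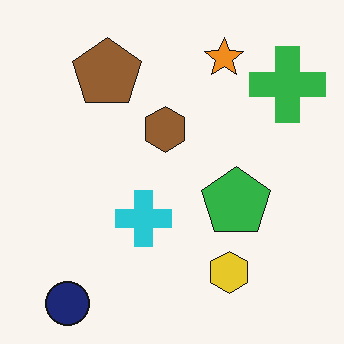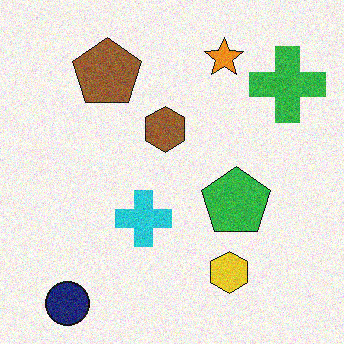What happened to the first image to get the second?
Degraded with moderate additive noise.

Random speckle covers the whole image, including the flat background.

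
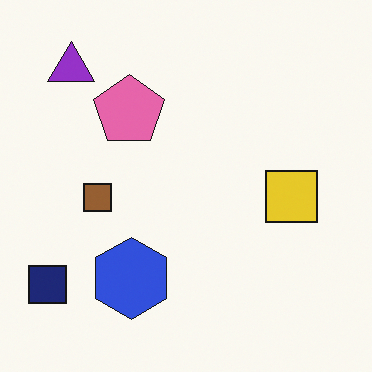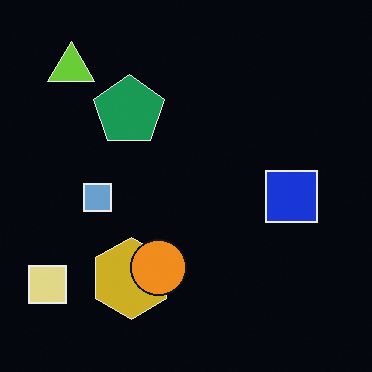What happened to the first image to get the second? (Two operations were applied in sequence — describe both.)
Color-inverted (negative), then overlaid with an additional orange circle.

The light background has become dark and every shape's color is its complement — a photographic negative. An orange circle appears in the second image that is absent from the first.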